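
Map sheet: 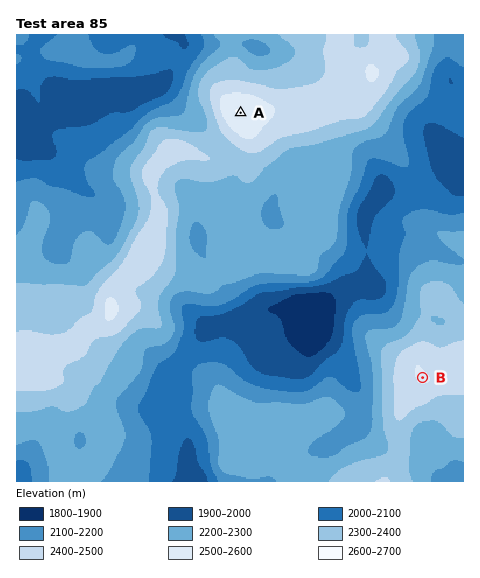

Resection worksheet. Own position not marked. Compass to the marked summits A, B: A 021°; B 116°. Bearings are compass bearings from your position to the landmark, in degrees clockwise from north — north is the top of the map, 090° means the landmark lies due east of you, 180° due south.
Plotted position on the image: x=184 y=261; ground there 2260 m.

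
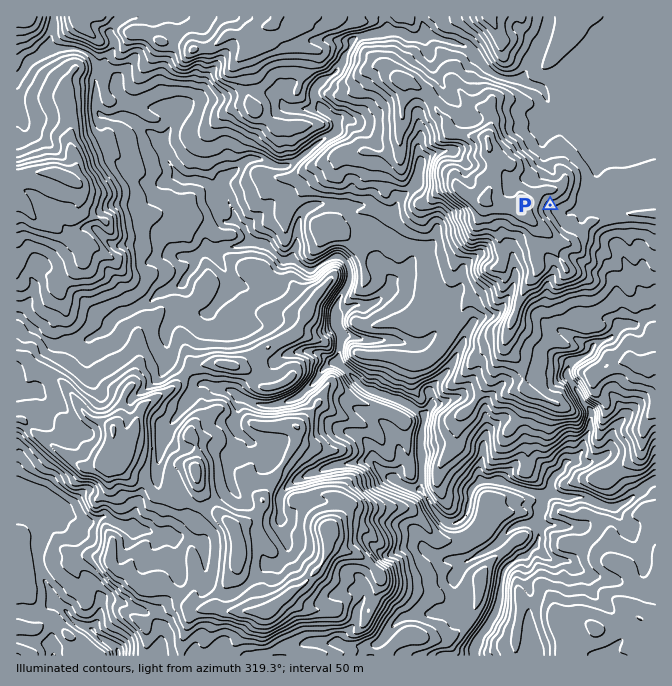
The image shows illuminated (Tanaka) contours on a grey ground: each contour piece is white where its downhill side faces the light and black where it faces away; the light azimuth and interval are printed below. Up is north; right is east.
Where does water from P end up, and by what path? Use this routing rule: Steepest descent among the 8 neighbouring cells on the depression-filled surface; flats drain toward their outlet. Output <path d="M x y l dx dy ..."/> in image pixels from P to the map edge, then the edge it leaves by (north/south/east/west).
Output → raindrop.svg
<path d="M550 205l5 5 5 0 2 2 10 0 2-2 3 0 3-2 4-3 11 0 0-3 2-4 3-3 0-5-1-2 0-38-7-7-2-3 0-18-6-7-12 0-2-2-11 2-9-8-3-7 0-3-5-9-3-1-4 0-1-2-6 0-1-2-5 0-2-1-6 0-2-2-4 0-1-2-3 0-2-1-4 0-3-2-7-5-21-23-3-2-4 0-2-2-3 0-7-3-4 0-2-2-4 0-6-3-4 0-1 2-19 0-6-5-12 0-2 1-10 0-1 2-13 0-2 2-4 0-3 1-5 5 0 5-5 5-1 4 0 3-6 7 0 1-8 9-5 1-8 7-3 7 0 3 1 3 5 7 14 13 3 2 0 10-5 5-8 3-24 20-2 0-4 5-4 2-3 0-2 2-7 0-10-5-8-2-2-2-8 0-3 2-12 12-6 3-7 7 0 3 5 10 2 8 5 9 0 6 18 19 6 3 6 0 16 17 14 0 10 10 3 1 8 0 9-6 10-5 6 0 7 6 1 4 0 3 2 2 0 6-2 2 0 3-4 10-4 4-5 10 0 20 5 8 0 17-2 1 0 9 27 26 3 2 6 0 3 3 3 0 2 2 5 0 5 3 5 0 7 5 3 0 13 10 4 0 0 12-2 2 0 11-2 2 0 8 2 2 0 37 2 1 0 7 4 5 2 5 5 5 0 2 10 10 3 2 7 0 3-2 9-8 0-9 3-5 0-8 2-4 5-5 1 0 0-1 17 0 2 1 10 0 1 2 9 2 1 1 4 0 2 2 3 0 1 2 6 0 1 1 4 0 3 2 0 3 2 2 0 10-5 5 0 25-4 4 0 1-10 10-5 0-15 13-1 4 0 3-2 2 0 8-2 2 0 11-2 2 0 5-1 2 0 3-5 10-4 4-1 4-12 14 0 13"/>
exit: south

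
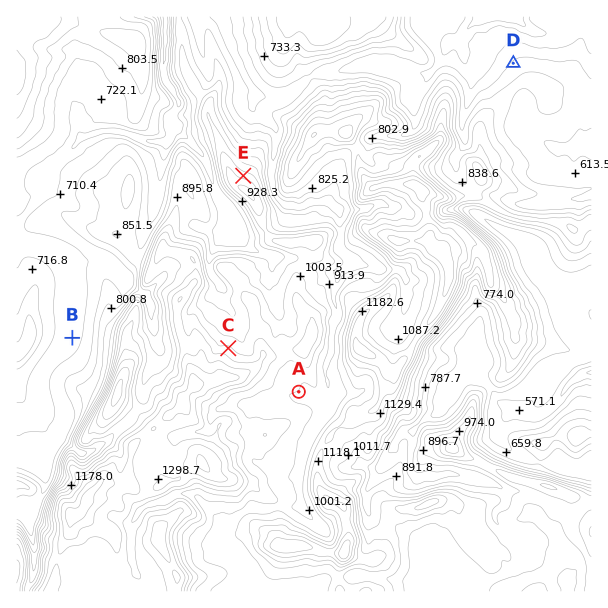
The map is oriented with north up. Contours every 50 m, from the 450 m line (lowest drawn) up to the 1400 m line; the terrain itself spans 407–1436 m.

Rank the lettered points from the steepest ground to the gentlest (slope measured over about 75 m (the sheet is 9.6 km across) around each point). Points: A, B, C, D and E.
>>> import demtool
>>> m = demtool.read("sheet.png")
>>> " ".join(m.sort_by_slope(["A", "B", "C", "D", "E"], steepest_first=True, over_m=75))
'E C D A B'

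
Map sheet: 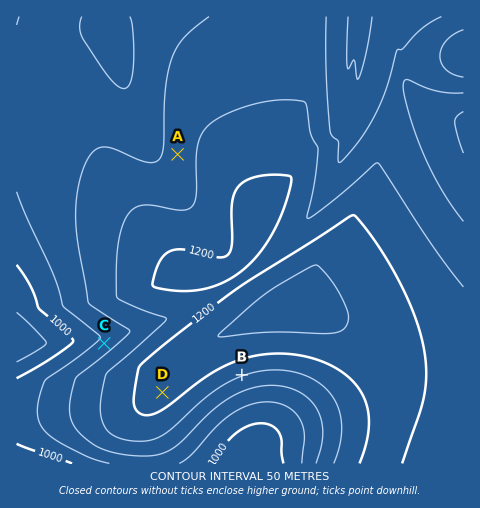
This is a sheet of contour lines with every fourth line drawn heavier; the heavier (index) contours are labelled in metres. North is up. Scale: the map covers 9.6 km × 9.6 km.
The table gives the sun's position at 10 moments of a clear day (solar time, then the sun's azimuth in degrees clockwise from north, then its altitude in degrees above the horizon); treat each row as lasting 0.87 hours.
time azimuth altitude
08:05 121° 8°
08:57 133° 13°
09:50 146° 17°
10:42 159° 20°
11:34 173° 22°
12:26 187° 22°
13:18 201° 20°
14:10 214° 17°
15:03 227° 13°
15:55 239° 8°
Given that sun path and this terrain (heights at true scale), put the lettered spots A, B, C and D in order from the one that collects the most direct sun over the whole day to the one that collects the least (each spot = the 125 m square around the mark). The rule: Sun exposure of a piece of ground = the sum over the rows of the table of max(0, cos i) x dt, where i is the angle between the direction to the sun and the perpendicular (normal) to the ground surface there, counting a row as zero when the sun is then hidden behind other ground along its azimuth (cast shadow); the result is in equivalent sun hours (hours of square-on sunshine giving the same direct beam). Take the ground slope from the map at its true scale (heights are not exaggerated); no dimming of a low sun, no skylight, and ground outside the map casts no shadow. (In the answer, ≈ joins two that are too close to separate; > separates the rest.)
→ B > D ≈ A > C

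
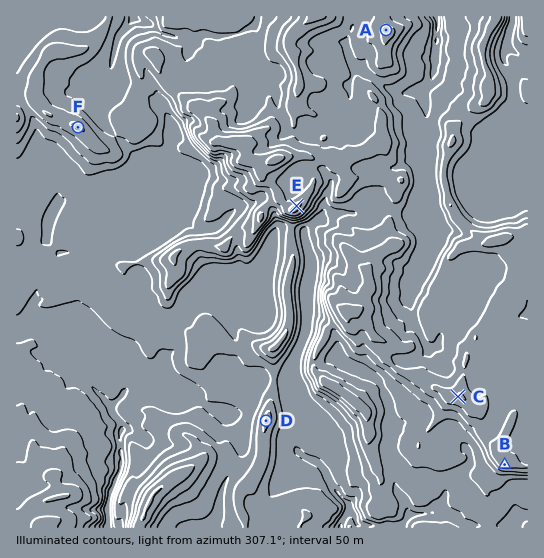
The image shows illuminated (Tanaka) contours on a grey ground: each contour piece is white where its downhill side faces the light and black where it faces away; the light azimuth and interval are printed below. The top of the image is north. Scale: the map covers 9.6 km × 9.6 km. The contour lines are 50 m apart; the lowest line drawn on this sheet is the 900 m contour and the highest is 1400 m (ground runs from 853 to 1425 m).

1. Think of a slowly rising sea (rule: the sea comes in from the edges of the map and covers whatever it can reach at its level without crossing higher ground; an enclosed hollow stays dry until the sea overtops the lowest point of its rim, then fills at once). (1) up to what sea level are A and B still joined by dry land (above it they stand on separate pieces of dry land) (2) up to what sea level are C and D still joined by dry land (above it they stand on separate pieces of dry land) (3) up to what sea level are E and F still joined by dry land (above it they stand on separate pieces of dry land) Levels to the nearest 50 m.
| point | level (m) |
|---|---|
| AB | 1200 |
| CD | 1050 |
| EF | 1100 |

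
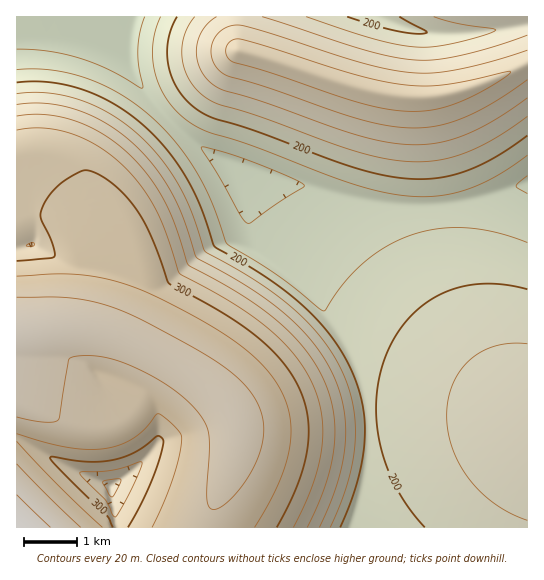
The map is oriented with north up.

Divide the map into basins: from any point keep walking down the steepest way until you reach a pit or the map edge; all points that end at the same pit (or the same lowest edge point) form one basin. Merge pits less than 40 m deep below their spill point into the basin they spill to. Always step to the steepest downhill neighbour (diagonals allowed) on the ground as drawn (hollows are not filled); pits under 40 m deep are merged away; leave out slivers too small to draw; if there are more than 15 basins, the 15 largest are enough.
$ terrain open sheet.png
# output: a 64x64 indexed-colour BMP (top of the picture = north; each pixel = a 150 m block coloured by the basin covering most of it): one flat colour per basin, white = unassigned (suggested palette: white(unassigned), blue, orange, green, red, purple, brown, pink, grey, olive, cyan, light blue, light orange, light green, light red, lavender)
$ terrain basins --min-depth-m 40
<image width="64" height="64" href="data:image/bmp;base64,Qk12CAAAAAAAAHYAAAAoAAAAQAAAAEAAAAABAAQAAAAAAAAIAAATCwAAEwsAABAAAAAAAAAA////ALR3HwAOf/8ALKAsACgn1gC9Z5QAS1aMAMJ34wB/f38AIr28AM++FwDox64AeLv/AIrfmACWmP8A1bDFACIiIiIiIiIiIiIiIhERERERERERERERERERERERERERIiIiIiIiIiIiIiIiEREREREREREREREREREREREREREiIiIiIiIiIiIiIiIRERERERERERERERERERERERERESIiIiIiIiIiIiIiIiERERERERERERERERERERERERERIiIiIiIiIiIiIiIiIREREREREREREREREREREREREREiIiIiIiIiIiIiIiIiERERERERERERERERERERERERESIiIiIiIiIiIiIiIiIRERERERERERERERERERERERERIiIiIiIiIiIiIiIiIiEREREREREREREREREREREREREiIiIiIiIiIiIiIiIiIRERERERERERERERERERERERESIiIiIiIiIiIiIiIiIhERERERERERERERERERERERERIiIiIiIiIiIiIiIiIiEREREREREREREREREREREREREiIiIiIiIiIiIiIiIiIRERERERERERERERERERERERESIiIiIiIiIiIiIiIiIhERERERERERERERERERERERERIiIiIiIiIiIiIiIiIiEREREREREREREREREREREREREiIiIiIiIiIiIiIiIiIRERERERERERERERERERERERESIiIiIiIiIiIiIiIiIRERERERERERERERERERERERERIiIiIiIiIiIiIiIiIREREREREREREREREREREREREREiIiIiIiIiIiIiIiIRERERERERERERERERERERERERESIiIiIiIiIiIiIiIRERERERERERERERERERERERERERIiIiIiIiIiIiIiIREREREREREREREREREREREREREREiIiIiIiIiIiIiERERERERERERERERERERERERERERESIiIiIiIiIiIhERERERERERERERERERERERERERERERIiIiIiIiIiIREREREREREREREREREREREREREREREREiIiIiIiIiEREREREREREREREREREREREREREREREREREiIiIiIRERERERERERERERERERERERERERERERERERERERERERERERERERERERERERERERERERERERERERERERERERERERERERERERERERERERERERERERERERERERERERERERERERERERERERERERERERERERERERERERERERERERERERERERERERERERERERERERERERERERERERERERERERERERERERERERERERERERERERERERERERERERERERERERERERERERERERERERERERERERERERERERERERERERERERERERERERERERERERERERERERERERERERERERERERERERERERERERERERERERERERERERERERERERERERERERERERERERERERERERERERERERERERERERERERERERERERERERERERERERERERERERERERERERERERERERERERERERERERERERERERERERERERERERERERERERERERERERERERERERERERERERERERERERERERERERERERERERERERERERERERERERERERERERERERERERERERERERERERERERERERERERERERERERERERERERERERERERERERERERERERERERERERERERERERERERERERERERERERERERERERERERERERERERERERERERERERERERERERERERERERERERERERERERERERERERERERERERERERERERERERERERERERERERERERERERERERERERERERERERERERERERERERERERERERERERERERERERERERERERERERERERERERERERERERERERERERERERERERERERERERERERERERERERERERERERERERERERERERERERERERERERERERERERERERERERERERERERERERERERERERERERERERERERERERERERERERERERERERERERERERERERERERERERERERERERERERERERERERERERERERERERERERERERERERERERERERERERERERERERERERERERERERERERERERERERERERERERERERERERERERERERERERERERERERERERERERERERERERERERERERERERERERERERERERERERERERERERERERERERERERERERERERERERERERERERERERERERERERERERERERERERERERERERERERERERERERERERERERERERERERERERERERERERERERERETMzMzMzERERERERERERERERERERERERERERERERETMzMzMzMzMzMRERERERERERERERERERERERERERERMzMzMzMzMzMzMzMxEREREREREREREREREREREREREzMzMzMzMzMzMzMzMzMxERERERERERERERERERERETMzMzMzMzMzMzMzMzMzMzMRERERERERERERERERERMzMzMzMzMzMzMzMzMzMzMzMxERERERERERERERERERMzMzMzMzMzMzMzMzMzMzMzMzEREREREREREREREREREzMzMzMzMzMzMzMzMzMzMzMzMRERERERERERERERERETMzMzMzMzMzMzMzMzMzMzMzMxERERERERERERERERERMzMzMzMzMzMzMzMzMzMzMzMz"/>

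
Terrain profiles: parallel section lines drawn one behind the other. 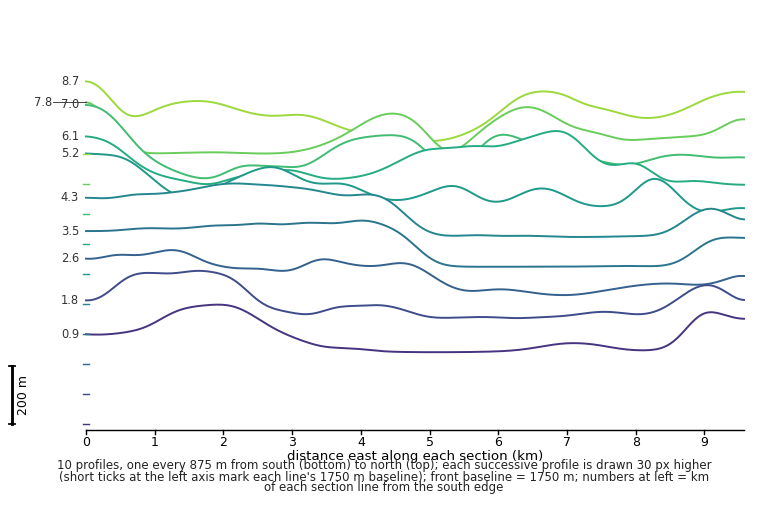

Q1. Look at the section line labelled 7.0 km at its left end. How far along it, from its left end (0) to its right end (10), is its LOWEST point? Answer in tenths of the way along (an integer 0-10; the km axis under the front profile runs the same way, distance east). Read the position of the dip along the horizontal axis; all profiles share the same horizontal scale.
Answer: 2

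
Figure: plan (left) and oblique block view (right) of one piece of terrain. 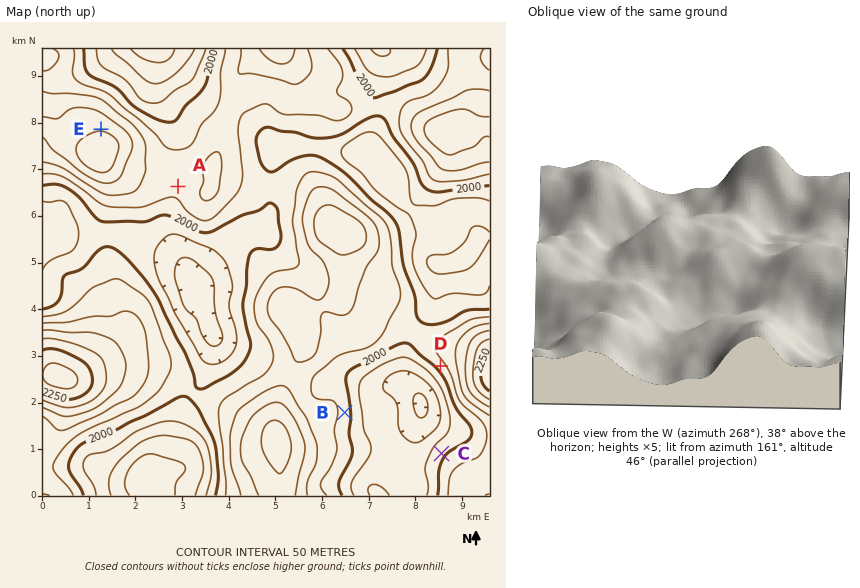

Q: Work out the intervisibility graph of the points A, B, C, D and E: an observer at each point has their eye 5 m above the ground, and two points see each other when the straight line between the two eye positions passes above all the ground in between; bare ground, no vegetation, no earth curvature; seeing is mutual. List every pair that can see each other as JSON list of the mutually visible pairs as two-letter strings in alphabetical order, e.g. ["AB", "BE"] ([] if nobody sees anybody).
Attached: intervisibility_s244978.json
["BC", "BD", "CD"]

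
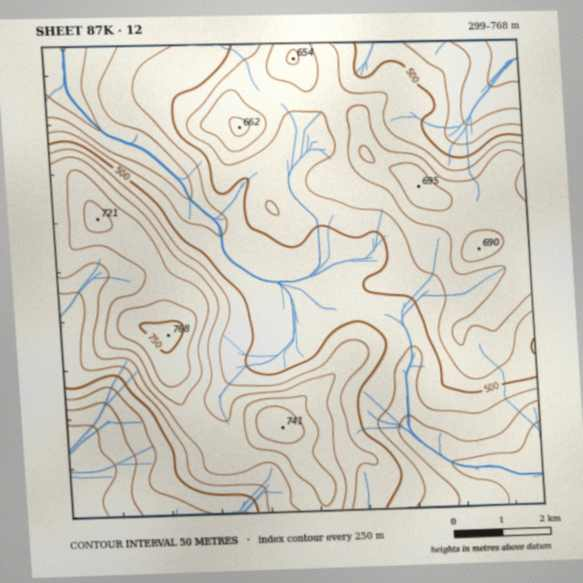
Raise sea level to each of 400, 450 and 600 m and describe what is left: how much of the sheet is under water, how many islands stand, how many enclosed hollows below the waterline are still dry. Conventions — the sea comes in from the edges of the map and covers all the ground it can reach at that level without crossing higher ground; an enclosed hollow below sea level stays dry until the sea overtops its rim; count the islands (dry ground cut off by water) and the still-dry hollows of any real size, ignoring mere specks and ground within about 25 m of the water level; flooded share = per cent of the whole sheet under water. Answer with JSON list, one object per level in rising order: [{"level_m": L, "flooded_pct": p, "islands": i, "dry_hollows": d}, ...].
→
[{"level_m": 400, "flooded_pct": 12, "islands": 0, "dry_hollows": 0}, {"level_m": 450, "flooded_pct": 22, "islands": 0, "dry_hollows": 0}, {"level_m": 600, "flooded_pct": 75, "islands": 1, "dry_hollows": 0}]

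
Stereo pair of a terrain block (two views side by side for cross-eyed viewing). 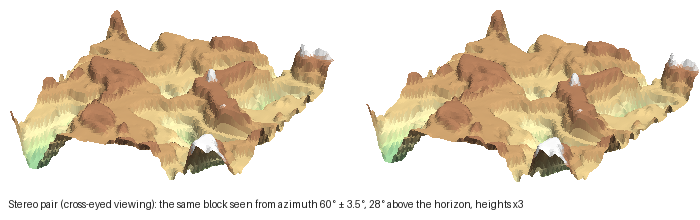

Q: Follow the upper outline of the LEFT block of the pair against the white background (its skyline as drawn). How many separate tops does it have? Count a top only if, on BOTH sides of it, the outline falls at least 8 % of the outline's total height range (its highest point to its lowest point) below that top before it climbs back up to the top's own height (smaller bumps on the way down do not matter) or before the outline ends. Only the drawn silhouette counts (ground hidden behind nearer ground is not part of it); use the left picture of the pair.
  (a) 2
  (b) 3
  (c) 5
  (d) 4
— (b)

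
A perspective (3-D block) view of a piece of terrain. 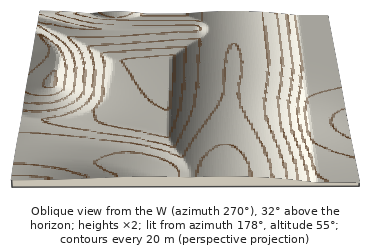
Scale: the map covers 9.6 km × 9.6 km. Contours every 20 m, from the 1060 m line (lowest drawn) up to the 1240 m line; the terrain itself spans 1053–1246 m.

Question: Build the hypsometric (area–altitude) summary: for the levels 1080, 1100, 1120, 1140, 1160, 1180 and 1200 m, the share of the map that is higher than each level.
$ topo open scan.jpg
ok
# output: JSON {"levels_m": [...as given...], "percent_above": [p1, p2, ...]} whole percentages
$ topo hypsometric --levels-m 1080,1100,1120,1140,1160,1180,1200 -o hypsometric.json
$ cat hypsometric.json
{"levels_m": [1080, 1100, 1120, 1140, 1160, 1180, 1200], "percent_above": [96, 87, 80, 68, 54, 30, 10]}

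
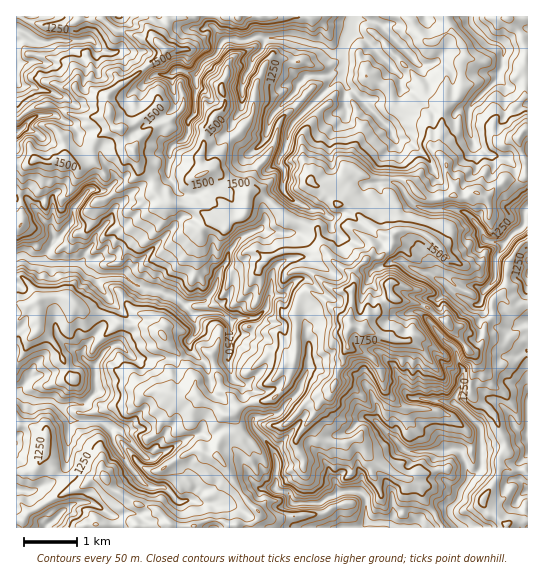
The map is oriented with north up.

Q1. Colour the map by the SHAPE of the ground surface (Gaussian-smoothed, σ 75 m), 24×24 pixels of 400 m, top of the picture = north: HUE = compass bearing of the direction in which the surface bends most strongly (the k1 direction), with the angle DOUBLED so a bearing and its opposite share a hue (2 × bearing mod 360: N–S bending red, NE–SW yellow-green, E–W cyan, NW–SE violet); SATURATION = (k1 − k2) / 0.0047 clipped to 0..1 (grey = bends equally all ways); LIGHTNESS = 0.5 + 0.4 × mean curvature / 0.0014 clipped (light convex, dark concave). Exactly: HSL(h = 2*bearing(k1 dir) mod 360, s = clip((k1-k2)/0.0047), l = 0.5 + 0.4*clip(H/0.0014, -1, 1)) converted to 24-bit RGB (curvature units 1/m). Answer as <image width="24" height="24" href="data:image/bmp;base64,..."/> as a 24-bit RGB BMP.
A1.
<image width="24" height="24" href="data:image/bmp;base64,Qk32BgAAAAAAADYAAAAoAAAAGAAAABgAAAABABgAAAAAAMAGAAATCwAAEwsAAAAAAAAAAAAA4LHRG1Q9MZpf37finjOubLlxmMbSd5XYxJXaYm3PtVnJq9+4UIXTrXjq5mTroL5HZBU6eHoocmM8cNtybiJ5rEp9dNKNqJDPh3850nfKWEXTb2Mnh8qXkt7cnUEfVhcZbHxAemlVe9KBgawsMAMUe24LBkUH2J8KdQ1mkSLVqMKYnsiLH1ZYgo/MwJOCSJ85n4m/VqNvRW2Lp4bE1OzVMQIuzKv5esS2hGWAaaVountCyrV5JRKV5u7dbTSOls9tPdbSaaTTn7jQq3bKiInVFDw915Z0Q0HDiVhzy9KkJjZpnb+Lox874ABhIzYL2nEin47AisCKkFGJfd2OJRFO0d+Lfj2ijZG+hcysSLCkTjQMSFkYXyAVGKamysB1VrhhdMC44eTOHzRfosddQgseU4oj2IGYUqGsRYE4mndYg8p7cwGMhtHz159XVJJWMJx6076OLQYeutawmk6YgsjGDgm3x+apWSVoPYtAt3w1ZCUdmiy+mYDSjYPHcaF3coiTf3Wogaa71XSxFKlnB3Mc5JHIyJt6QoZVTwwphMtvgMrngLbuqwFWrRAum9VPIoa3MY2Ky1PF2si1FHR4gmxHkLyvnZvAeXSmkcGMQLR+cyVbyU6j4pB7EFpW89jfZ4bBOA1W4PrQKwgMdlYgAI6f4buXXrt0lUJ6c5Y7UXhEpNqcNQdNpc6/SKl+eHJDfKJRtkV4WtEwklbAPX6g2a2pIFV9gn9F4Gs+HrGtvgxTilei0vbTIANTuup6W3CjdF+ZyX2lQrqJo0o5zzqwEVMPeDY0rJ15WdZbIR6g4ZhwL0h7m2BnrKJrmCi2elqf6LuhtSFjWmHSn8vXiu3iTQBA1vbUWk2HeGuRmap5d1Whq3eBZp2gkY/VWX21stXJvcPbDBdk7ZRxOkcDMa2cuUhYuWJbQE9t6OvLlpzZT6mBstR0MwAu0vnqbELKrWWBbINZpZS8lHHCsdXSl7bLhhuEgtq/oLRcQQoOTFYSqBR1qorTA692d8ZQvn+NQZOjxdhhQkCg1GKAXLMWCv++plk1DA9C3pyldI61jNqnTVuJyrOTVCc7dc0QRxIUWS0fUpCe6evYCkZnsVyV28FEG5PXMbs9VdTV7MmWDSdQ3fHaf4HcvBlrYigimMArAIdaRLkwWUQXb18ucmwoaTREyGp3PIGRaGi5hqGnuK+FEE9gbmLG4aOrILetWWm4erVORqa16WOLYnwHZywUezJlvu7aucznACR67paPgMyJKZKZ32/fLJq/jXW3nYioOKZkh2WuvamcyV55BDEYn5Q6pmpJjltYdbNkfzxQf7BW1pzVZ1W/pOXnt5h2VxhvfW0AANPa4caxcxZdBHFV78e/HGtsrYKqspKSOod2p69xk5Cv2Z7VI1Nst+bVS4vUdxUsd8FidI1jboZVY7KEhXImxHEqMQIo5fLZBzNDnzYiN7Ss9NY5AXkV4jeaOoRIkraVkl61d45TgoZvs5OHe9LYaAZpmicfi8y6hqGYbnuLmbaHlRtMYXDilGrjt83m0GWGpGFGfmKwo2dup8VxQGXSM6tfsMJrV7ZiWTuNyJ7Beb2fVJ+l26pEGgNO4OTPZ3iyuIeXbcvJaF/B0pneUh9YoNZ7RlSfr2i84ZHMv5bohmnVlbjLnluNYVOSxd+8dqBgG1dxzYaAt49wK04i9IpfARs3yeSwQ0CDztWuf0tQNVpEdFI+2mxQo7l/TTFckEo1udI9eq8ETEfjs0KEkWFwd7WDeLpZsF2ZJsR25xnKX7BA3p7JDlBbWgDm6N2cSW5ZfWFNsp6BTCREVYtfpbyCp5t7OidjdcXF8drxlGz7Ef9BuyTQkVWmpM6QcVuOuIN76Yh/ACIz9dfPClCa3nVOAPoCAYkx03F5OIV2izJPbXizdpuZl4xutqhlJlpxra1wfsBASygbz08Ta53iWKrF2IedI4tJpN6k9nTlCgE4+/bQBRAu9OLRMHN74lKXILhyki2EsJxNcMWgiV+UbYeSuYqTO6m0M5ZeuYdZHX+bhbJGoL5vRjp5d8KD433G0l0ALDECADMW8MaoDEKm9JaUf12rQdG6R6SwO0V0zuPKcyVcSMFog3hHoYZzsnpnI0x20MKnN7/KXH0ZaW4ZYiQXblQhbFcqte+btb/z59f0ADMf/1MCAIkj0FQthEkpg1Q0RImIm0ozTtl/fC9bl761bKh8cLqxXx9Dnb5fNSy6sITkw6TgRV/Si+fYRUPOvsdkrThEuYAgwBPFp8PrIE7UNLPXdbbPkMyxRFZvua5Mhjd6msq1iFGBnst8VxlXrZjMhc6m"/>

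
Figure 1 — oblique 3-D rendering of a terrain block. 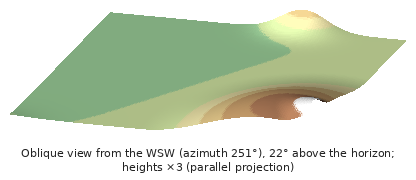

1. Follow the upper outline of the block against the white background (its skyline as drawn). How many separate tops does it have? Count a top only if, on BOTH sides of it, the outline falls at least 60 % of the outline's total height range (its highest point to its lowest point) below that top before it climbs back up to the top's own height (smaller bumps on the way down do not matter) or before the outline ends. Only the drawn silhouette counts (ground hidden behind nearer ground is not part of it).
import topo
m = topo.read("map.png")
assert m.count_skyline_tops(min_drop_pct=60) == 0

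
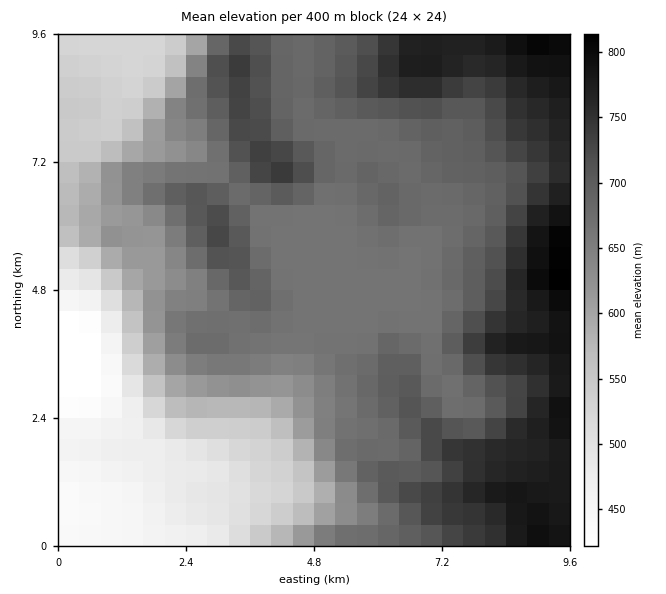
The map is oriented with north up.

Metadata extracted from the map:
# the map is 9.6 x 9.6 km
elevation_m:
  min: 420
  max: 820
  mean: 650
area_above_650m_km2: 60.4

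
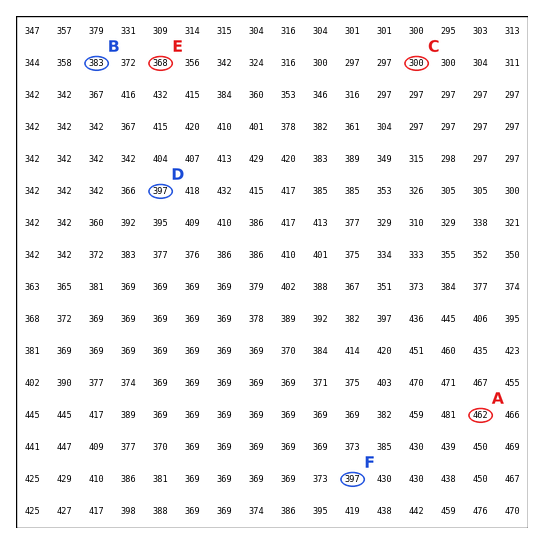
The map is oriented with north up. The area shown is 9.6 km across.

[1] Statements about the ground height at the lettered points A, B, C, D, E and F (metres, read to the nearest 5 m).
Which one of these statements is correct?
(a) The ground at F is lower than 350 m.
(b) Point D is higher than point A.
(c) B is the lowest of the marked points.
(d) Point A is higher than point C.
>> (d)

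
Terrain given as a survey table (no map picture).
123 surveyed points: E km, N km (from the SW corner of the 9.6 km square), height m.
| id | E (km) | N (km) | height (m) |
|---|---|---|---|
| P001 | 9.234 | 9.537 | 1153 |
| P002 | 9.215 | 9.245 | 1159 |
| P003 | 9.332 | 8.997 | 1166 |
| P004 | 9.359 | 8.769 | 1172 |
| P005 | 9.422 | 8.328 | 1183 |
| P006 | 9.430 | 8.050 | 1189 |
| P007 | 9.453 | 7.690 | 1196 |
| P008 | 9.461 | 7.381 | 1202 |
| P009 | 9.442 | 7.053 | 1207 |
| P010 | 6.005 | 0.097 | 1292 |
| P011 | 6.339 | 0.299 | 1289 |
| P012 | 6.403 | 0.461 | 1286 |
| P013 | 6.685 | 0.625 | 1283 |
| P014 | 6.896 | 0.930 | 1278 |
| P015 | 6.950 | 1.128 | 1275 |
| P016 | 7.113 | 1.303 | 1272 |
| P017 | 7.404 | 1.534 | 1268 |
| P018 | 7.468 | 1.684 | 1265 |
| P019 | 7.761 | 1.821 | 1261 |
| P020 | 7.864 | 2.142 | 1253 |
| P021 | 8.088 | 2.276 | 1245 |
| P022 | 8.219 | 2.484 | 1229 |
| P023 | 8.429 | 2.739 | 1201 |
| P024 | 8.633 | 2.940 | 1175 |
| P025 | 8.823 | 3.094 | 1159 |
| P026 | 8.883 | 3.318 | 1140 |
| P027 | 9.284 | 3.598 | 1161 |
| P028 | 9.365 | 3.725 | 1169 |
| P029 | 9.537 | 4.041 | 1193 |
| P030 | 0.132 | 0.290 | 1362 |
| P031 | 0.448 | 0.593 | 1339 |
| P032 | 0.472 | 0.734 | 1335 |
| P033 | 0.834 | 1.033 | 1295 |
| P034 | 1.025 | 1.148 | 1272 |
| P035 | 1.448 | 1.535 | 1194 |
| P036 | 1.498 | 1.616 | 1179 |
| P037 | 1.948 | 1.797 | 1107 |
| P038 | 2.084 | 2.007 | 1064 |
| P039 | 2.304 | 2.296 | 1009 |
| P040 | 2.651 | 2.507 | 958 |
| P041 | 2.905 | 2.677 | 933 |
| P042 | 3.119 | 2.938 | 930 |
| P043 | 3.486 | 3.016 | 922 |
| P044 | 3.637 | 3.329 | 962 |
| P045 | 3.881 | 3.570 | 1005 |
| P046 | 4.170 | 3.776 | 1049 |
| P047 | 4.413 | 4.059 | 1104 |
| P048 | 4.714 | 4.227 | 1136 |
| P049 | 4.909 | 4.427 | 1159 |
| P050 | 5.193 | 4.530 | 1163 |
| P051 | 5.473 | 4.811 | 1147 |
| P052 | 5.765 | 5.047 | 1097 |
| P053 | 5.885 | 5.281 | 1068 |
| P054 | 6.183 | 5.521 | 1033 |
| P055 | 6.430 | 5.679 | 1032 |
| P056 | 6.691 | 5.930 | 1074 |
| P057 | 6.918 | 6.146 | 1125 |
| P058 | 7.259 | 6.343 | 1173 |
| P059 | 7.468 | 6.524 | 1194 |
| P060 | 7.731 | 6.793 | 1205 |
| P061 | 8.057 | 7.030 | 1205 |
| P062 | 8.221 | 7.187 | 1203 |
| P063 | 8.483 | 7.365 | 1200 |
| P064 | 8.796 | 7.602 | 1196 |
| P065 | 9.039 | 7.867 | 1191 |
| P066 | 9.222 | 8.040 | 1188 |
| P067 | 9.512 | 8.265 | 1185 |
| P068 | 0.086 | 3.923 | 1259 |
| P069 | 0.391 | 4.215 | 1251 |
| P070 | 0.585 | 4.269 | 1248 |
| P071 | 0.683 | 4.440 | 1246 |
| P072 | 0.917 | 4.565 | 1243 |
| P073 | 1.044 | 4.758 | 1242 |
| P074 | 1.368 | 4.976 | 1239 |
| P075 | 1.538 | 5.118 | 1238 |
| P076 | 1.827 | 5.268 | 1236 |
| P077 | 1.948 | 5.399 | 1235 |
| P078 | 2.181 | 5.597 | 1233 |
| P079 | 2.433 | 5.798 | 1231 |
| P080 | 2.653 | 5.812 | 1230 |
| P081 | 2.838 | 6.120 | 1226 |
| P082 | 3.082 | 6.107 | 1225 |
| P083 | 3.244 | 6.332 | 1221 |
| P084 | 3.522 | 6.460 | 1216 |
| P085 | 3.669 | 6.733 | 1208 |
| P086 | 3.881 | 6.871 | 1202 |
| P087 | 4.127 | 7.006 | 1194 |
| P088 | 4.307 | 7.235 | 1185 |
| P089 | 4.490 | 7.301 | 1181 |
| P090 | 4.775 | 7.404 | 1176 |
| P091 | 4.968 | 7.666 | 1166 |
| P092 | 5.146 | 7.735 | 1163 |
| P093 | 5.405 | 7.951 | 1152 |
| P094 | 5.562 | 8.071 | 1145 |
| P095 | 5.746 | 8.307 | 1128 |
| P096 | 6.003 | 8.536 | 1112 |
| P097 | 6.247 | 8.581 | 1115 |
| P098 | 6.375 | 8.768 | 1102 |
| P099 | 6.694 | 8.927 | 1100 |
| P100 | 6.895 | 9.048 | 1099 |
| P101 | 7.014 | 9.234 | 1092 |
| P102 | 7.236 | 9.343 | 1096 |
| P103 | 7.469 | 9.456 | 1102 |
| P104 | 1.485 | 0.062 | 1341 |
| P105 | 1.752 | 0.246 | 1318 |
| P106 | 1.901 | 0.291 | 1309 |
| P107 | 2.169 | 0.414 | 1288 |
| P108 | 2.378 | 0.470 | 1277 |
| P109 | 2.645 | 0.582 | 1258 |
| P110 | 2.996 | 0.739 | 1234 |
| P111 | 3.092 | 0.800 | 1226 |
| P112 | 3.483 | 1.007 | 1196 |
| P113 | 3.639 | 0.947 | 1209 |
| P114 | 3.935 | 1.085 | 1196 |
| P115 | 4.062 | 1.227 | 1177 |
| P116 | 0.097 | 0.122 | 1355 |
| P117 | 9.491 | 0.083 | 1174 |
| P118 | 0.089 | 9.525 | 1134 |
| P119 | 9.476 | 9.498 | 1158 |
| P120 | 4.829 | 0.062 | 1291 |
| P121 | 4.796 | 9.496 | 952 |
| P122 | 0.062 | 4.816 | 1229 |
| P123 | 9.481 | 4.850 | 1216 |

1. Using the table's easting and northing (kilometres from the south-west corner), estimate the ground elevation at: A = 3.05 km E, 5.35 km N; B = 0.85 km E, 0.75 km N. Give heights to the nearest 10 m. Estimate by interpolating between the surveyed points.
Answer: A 1230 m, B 1310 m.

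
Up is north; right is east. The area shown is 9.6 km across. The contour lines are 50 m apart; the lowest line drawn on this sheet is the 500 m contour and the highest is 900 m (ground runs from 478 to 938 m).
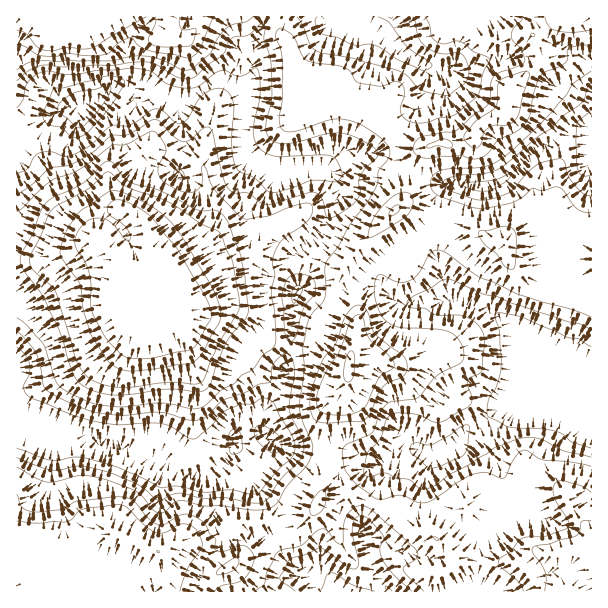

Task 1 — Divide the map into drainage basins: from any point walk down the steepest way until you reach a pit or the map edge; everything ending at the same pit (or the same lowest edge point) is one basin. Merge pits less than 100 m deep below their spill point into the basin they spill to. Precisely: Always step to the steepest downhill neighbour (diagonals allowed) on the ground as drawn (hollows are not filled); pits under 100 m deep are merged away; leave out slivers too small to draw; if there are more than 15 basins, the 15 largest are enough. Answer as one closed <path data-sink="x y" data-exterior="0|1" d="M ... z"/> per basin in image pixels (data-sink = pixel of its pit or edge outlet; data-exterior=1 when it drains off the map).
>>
<path data-sink="83 108" data-exterior="0" d="M564 16l-547 0-1 244 35-1 23-7 18-12 7-2 15 16 14 30 9 8 9 4 19-2 20-10 28-18 39-10 14 14 7 0 14-6 18-2 6-3 10 0 11 6 12 3 6-5 23-32 27-25 9-12 1-35 16-13 17-4 10 3 15-6 6-4 6-11 23-10 3-4 5-23 19-14 11-14 0-9-6-15z"/><path data-sink="270 441" data-exterior="0" d="M99 238l-7 2-18 12-23 7-35 2 0 285 4-7 6-4 15 1 7 4 18 19 6 3 15-2 5 4 0-12-2-6 18-11 9 1 38 16 7 0 17-10 33-1 16-12 11-5 37-7 32 1 11-14 3-9-2-42 5-42 3-6 15-13 5-11 2-27 8-30-2-22-13-23 0-4 5-8-12-1-15-7-10 0-6 3-18 2-14 6-7 0-14-14-39 10-28 18-20 10-19 2-9-4-9-8-14-30z"/><path data-sink="552 404" data-exterior="0" d="M420 204l-16 0-11 7-26 28-24 36 1 9 6 6 6 12 2 22-8 30-2 27-5 11-15 13-4 12-4 36 2 42 25-1 16 5 26 13 12 2 13 14 15 6 15 10 8 8 3 7 34 0 27 5 11 4 9 0 16-14 15-6 24 0 1-249-13-1-15-6-4-4-1-9-10-11-34 0-5-5-4-18-3-4-14-3-30-15-7-6z"/><path data-sink="591 126" data-exterior="1" d="M591 16l-25 0-30 18 5 16 0 9-11 14-19 14-5 23-3 4-23 10-6 11-6 4-15 6-10-3-23 8-11 12 1 27-10 15 25 1 27 12 7 6 30 15 11 2 6 5 4 12 5 3 13-1 9-5 4-6 14-12 3 0 9 8 15 3 9 6z"/><path data-sink="339 591" data-exterior="1" d="M347 494l-24 2-15 22-32-1-42 9-16 12-11 4-28 0-5 3 14 3 28 23 4 1-9 7-7 13 233 0-1-16 18-15-2-9-23-18-15-6-13-14-12-2-26-13z"/>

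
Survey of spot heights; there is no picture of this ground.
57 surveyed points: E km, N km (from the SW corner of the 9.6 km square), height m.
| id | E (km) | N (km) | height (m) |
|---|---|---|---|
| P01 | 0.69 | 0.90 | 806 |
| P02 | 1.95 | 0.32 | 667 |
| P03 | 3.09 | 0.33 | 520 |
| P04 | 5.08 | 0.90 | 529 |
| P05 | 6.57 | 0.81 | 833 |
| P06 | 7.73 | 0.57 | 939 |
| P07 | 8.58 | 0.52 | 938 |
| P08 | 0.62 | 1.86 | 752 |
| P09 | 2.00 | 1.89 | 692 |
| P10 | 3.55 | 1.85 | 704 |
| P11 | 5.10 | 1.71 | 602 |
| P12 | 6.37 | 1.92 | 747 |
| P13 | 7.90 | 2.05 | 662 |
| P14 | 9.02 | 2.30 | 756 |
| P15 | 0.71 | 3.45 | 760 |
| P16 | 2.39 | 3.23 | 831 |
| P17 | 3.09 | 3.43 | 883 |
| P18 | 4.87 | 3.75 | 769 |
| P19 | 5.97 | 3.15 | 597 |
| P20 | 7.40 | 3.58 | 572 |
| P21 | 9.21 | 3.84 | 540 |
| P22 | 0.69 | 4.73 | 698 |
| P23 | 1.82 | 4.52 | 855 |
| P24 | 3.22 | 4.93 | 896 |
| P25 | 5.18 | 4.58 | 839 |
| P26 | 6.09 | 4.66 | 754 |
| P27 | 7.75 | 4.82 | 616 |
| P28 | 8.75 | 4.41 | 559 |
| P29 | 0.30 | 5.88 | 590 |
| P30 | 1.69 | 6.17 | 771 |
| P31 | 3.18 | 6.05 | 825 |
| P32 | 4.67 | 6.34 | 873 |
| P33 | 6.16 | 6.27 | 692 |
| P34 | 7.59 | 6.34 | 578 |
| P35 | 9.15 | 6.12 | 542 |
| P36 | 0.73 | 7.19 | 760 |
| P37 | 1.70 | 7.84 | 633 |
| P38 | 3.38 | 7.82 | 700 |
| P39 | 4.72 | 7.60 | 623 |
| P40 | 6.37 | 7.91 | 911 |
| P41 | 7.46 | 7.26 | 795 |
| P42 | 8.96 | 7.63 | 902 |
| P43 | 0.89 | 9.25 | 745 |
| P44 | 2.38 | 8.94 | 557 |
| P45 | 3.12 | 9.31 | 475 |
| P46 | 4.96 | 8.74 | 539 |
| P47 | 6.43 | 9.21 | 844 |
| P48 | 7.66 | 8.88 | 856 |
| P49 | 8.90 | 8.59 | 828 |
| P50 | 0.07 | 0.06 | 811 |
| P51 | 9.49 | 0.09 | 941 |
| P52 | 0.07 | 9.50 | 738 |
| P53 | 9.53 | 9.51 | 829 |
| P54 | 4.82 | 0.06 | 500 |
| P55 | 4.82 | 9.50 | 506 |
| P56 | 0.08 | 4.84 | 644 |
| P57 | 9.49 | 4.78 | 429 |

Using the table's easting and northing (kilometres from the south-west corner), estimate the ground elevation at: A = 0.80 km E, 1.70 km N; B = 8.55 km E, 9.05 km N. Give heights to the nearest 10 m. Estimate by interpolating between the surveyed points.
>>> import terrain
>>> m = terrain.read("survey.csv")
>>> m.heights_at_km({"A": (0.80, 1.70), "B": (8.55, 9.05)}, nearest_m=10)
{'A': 760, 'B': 800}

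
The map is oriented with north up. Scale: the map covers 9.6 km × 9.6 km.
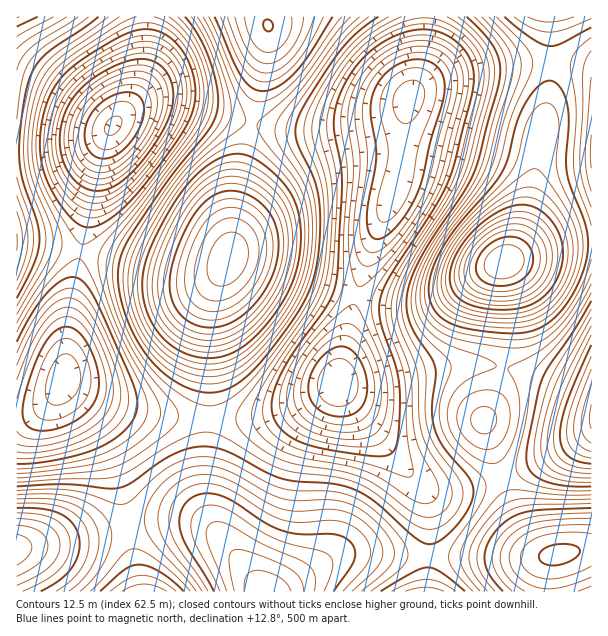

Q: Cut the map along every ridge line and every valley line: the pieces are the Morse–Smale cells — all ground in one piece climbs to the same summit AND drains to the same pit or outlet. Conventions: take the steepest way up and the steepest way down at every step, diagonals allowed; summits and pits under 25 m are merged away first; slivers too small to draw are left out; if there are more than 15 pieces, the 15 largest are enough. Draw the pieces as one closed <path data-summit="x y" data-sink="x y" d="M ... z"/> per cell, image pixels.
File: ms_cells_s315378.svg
<path data-summit="266 591" data-sink="338 383" d="M338 384l-9 7-47 21-27 6-47 2-3 47 0 27 3 19 10 21 45 58 16 0 45-30 17-8 43-1 26 3 18-1 2-39-2-13-4-12-58-69z"/><path data-summit="504 263" data-sink="408 99" d="M551 62l-47 2-39 6-30 9-23 14-6 15-3 50-5 24-26 63-16 48 1 3 44 8 28-3 26-11 25-16 24-12 7-7 12-25 7-29 10-61 8-39z"/><path data-summit="228 258" data-sink="408 99" d="M405 108l-6 7-7 5-47 8-57 2-36-6-2 2-12 54-4 30-2 36-3 11 28 7 60 20 39 11 16-50 26-63 5-24z"/><path data-summit="228 258" data-sink="113 126" d="M174 103l-34 1-14 8-17 19-13 40-15 81 101 22 31-2 15-11 4-15 2-36 4-30 14-57z"/><path data-summit="228 258" data-sink="63 380" d="M84 252l-3 0-2 3-9 47-6 79 11 9 14 6 43 14 35 6 40 4 3-25 0-84 2-17 12-28-17 8-25 0-33-6z"/><path data-summit="228 258" data-sink="338 383" d="M233 258l-5 2-8 15-8 19-2 17-2 108 32 1 24-4 38-12 31-16 5-5 6-39 12-48z"/><path data-summit="269 26" data-sink="408 99" d="M425 16l-158 0-1 38-14 69 36 7 41 0 39-4 27-8 9-8 16-35 4-22z"/><path data-summit="17 17" data-sink="113 126" d="M144 16l-128 1 1 135 36-1 31-6 15-6 13-11 20-26 10-24 3-16z"/><path data-summit="483 420" data-sink="338 383" d="M482 364l-41 3-67 13-29 2-6 2-1 2 64 79 20 21 16 6 20-2 44-13-18-54 0-4 9-18 7-23 2-10z"/><path data-summit="504 263" data-sink="338 383" d="M503 262l-48 28-32 12-22 2-44-8-2 3-11 45-6 39 36-3 49-10 44-6 34 3 3-2 2-23 0-42z"/><path data-summit="17 549" data-sink="63 380" d="M62 385l-8 13-13 11-9 5-16 2 1 132 110-21-6-38-11-33-14-27-28-31z"/><path data-summit="504 263" data-sink="591 417" d="M591 242l-42 5-45 16 0 19 2 18 0 42-4 24 32 10 56 22 2 0z"/><path data-summit="269 26" data-sink="113 126" d="M266 16l-120 0-1 46-3 16-10 24-8 11 22-10 28 0 77 19 11-44 6-34 0-21z"/><path data-summit="266 591" data-sink="63 380" d="M63 380l-1 7 4 6 30 36 14 27 11 33 7 37 31-4 33 0 11 2 15 10-8-16-5-24 3-59 0-15-2-2-39-2-35-6-43-14-14-6z"/><path data-summit="504 263" data-sink="591 153" d="M566 62l-14 1-4 38-8 39-10 61-7 29-9 21-7 9 42-13 43-5 0-173-2-2z"/>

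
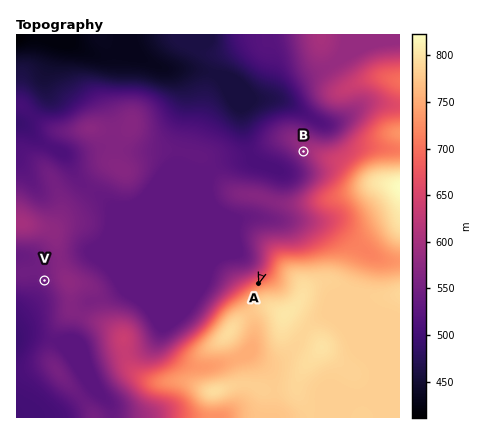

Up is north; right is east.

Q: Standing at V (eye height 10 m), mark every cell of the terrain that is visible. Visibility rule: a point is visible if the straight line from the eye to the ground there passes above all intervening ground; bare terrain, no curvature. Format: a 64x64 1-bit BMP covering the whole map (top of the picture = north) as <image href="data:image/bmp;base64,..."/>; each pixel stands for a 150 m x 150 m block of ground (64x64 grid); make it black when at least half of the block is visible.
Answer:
<image width="64" height="64" href="data:image/bmp;base64,Qk0+AgAAAAAAAD4AAAAoAAAAQAAAAEAAAAABAAEAAAAAAAACAAATCwAAEwsAAAIAAAAAAAAA////AAAAAADAHAAAAAAAAMAYAAAAAAAAwBAAAAAAAADAEAAAAAAAAMAgAAMAAAAAwGAOB8AAAADAwB//4AAAAMGA//wAAAAAw4HweAAAAAD/AcA8AAAAAP8DgD4AAAAA/gOAHwAAAAD8A4APgAAAAPwDwAPAAAAA/AfAAeAAAAD8B8AAcAAAAP4DAABwAAAA/wAAABgAAAD/gAAAD4AAAP+AAAABgAAA/wAAAAAAAAD/AAAAAAAAAP8AAAAAAAAA/wAAAAAAAAD+AAAAAAAAAH4AAAAAAAAAfgAAAAAAAAD+AAAAAAAAAP4AAAAAAAAA/gAAAAAAAAD8AAAAAAAAAPgAAAAAAAAAAAAAAAAAAAAAAAAAAAAAAAAAAAAAAAAAAAAAAAAAAAAAAAAAAAAAAAAAAAAAAAAAAAAAAAAAAAAAAAAAAAAAAAAAAAAAAAAAAAAAAAAAAAAAAAAAAAAAAAAAAAAAAAAAAAAAAAAAAAAAAAAAAAAAAAAAAAAAAAAAAAAAAAAAAAAAAAAAAAAAAAAAAAAAAAAAAAAAAAAAAAAAAAAAAAAAAAAAAAAAAAAAAAAAAAAAAAAAAAAAAAAAAAAAAAAAAAAAAAAAAAAAAAAAAAAAAAAAAAAAAAAAAAAAAAAAAAAAAAAAAAAAAAAAAAAAAAAAAAAAAAAAAAAAAAAAAAAAAAAAAA=="/>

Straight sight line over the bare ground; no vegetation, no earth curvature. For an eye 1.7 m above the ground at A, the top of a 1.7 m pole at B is visible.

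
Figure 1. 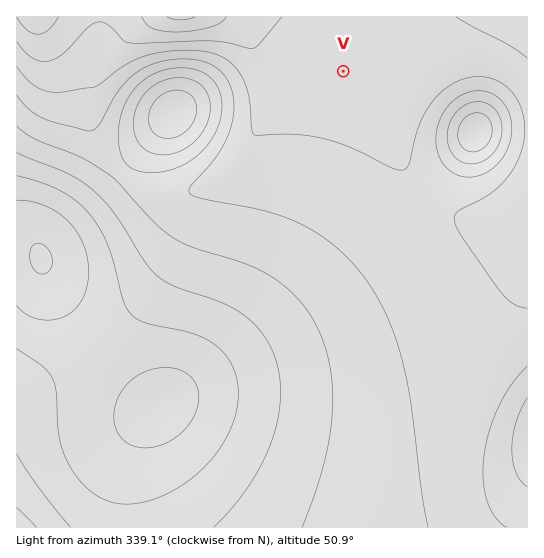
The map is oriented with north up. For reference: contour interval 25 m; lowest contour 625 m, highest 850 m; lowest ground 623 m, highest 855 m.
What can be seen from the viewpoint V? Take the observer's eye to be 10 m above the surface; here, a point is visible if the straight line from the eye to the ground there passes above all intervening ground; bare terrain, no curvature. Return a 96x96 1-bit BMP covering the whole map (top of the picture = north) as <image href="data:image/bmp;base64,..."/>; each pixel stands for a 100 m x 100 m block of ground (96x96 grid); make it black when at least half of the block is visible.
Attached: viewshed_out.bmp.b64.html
<image width="96" height="96" href="data:image/bmp;base64,Qk2+BAAAAAAAAD4AAAAoAAAAYAAAAGAAAAABAAEAAAAAAIAEAAATCwAAEwsAAAIAAAAAAAAA////AAAAAAD///////////////////////////////z///////////////D//////////////8D//////////////4D//////////////4D//////////////wD//////////////gD//////////////gD///AP/////////AD//4AA/////////AD//gAAP///////+AD/+AAAD///////+AD/8AAAA///////+AD/4AAAAP//////+AD/wAAAAH//////+AD/gAAAAD//////+AD/AAAAAA//////+AD/AAAAAAf/////+AD+AAAAAAP/////+AD8AAAAAAH/////+AD4AAAAAAD/////+ADwAAAAAAD/////+ADwAAAAAAB/////+ADAAAAAAAA/////+ACAAAAAAAAf/////AAAAAAAAAAf/////AAAAAAAAAAP/////AAAAAAAAAAP/////gAAAAAAAAAH/////gAAAAAAAAAD/////gAAAAAAAAAD/////wAAAAAAAAAB/////wAAAAAAAAAB/////4AAAAAAAAAB/////4AAAAAAAAAA/////8AAAAAAAAAA/////8AAAAAAAAAA/////+AAAAAAAAAAf////+AAAAAAAAAAf/////AAAAAAAAAAf/////gAAAAAAAAAP/////wAAAAAAAAAP/////4AAAAAAAAAP/////8AAAAAAAAAP/////8AAAAAAAAAP/////8AAAAAAAAAH/////8AAAAAAAAAH/////8AAAAAAAAAH/////8AAAAAAAAAH/////8AAAAAAAAAH/////8AAAAAAAAAH/////8AAAAAAAAAH/////8AAAAAAAAAH/////8AAAAAAAAAH/////8AAAAAAAAAH/////8AAAAAAAAAH/////8AAAAAAAAAP/////8AAAAAAAAAP/////8AAAAAAAAAP/////8AAAAAAAAAf/////8AAAAAAAAA//////8AAAAAAAAA//////8AAAAAAAAB//////8AAAAAAAAH////Af8AAAAAAAAP///8AH8AAAAAAAA////4AD8AAAAAAAH////wAB8AAAAAAA/////gAA8AAAAAAB/////AAAcAAAAAAB////+AAAcAAAAAAA////+AAAMAAAAAAA////+AAAMAAAAAAAf///+AAAMAAAAAAAf///+AAAEAAAAAAAf///+AAAEAAAAAAAP///+AAAEAAAAAAAP///+AAAEAAAAAAAP///+AAAMAAAAAAAP///+AAAMAwAAAAAP////AAAMB8AAAAAP////AAAMB/AAAAAP////gAAcD/gAAAAP////wAA8D/wAAAAP////4AB8D/4AAAAP////8AD8H/8AAAAP////+AP8H/+AAAAf///////8H/jAAAAf///////8H/B4AAA////////8P+A/gAD////////8P8AH///////////8P8AA///////////8P4AAP//////////8fwAAH//////////8fgAAD//////////8="/>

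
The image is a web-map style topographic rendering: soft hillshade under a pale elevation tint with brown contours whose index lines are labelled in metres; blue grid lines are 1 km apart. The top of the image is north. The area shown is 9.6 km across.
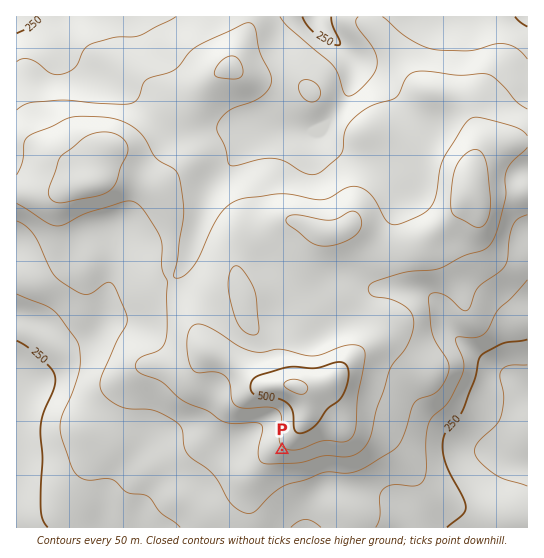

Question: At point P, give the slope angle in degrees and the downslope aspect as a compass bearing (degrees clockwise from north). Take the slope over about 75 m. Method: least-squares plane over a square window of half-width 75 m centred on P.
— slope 9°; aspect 209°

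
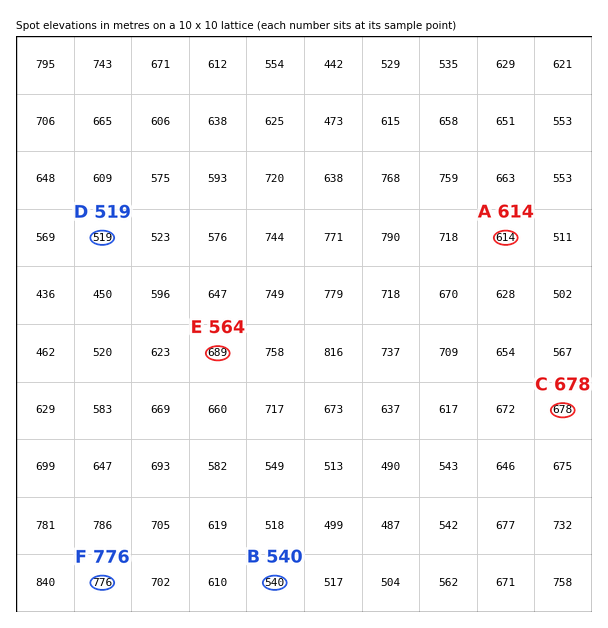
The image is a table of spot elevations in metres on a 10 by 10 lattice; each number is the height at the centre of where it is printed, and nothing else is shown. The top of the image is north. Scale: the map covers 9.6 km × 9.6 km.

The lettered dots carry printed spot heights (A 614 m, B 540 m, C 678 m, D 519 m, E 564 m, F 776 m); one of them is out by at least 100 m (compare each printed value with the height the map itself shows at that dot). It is E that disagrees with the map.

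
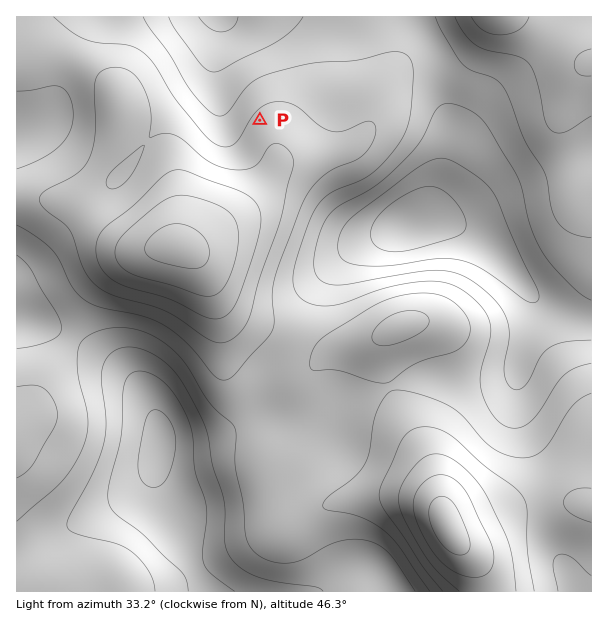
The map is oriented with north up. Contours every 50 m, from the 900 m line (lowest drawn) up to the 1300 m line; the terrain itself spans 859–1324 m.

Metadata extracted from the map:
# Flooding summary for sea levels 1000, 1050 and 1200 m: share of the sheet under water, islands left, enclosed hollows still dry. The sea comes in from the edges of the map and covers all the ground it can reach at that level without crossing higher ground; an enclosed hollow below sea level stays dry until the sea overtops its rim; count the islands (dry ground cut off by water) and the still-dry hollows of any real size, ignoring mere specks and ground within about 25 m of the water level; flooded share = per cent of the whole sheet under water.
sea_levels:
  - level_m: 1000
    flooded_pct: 19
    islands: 0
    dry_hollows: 0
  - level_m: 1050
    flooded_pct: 37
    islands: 0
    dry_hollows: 0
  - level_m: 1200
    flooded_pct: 92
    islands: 1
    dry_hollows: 0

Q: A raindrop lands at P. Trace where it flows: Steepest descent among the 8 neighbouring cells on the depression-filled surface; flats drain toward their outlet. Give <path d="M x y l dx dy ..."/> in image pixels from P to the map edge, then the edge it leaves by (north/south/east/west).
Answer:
<path d="M260 120l-41-40 0-63"/>
exit: north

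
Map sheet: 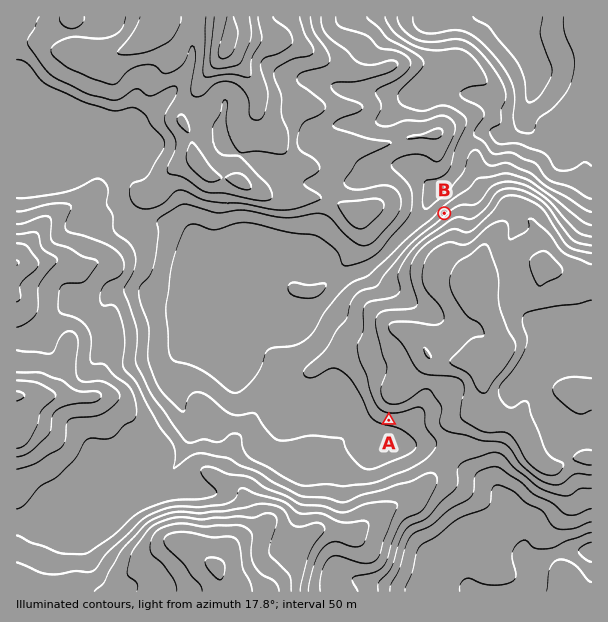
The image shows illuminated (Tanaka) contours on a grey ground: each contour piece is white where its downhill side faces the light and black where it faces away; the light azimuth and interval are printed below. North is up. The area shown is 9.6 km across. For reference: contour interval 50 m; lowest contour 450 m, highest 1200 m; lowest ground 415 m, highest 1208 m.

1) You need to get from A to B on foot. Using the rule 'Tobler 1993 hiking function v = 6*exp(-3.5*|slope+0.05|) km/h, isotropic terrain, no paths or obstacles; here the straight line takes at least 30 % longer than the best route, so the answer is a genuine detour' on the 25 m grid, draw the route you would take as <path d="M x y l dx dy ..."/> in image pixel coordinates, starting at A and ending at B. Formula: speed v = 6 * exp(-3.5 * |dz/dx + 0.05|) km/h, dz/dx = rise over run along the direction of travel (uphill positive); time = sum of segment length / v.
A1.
<path d="M389 420l-9-9-9-18 0-22-2-3 0-59 2-3 3-3 15-7 3-3 1-3 0-14 12-24 39-39"/>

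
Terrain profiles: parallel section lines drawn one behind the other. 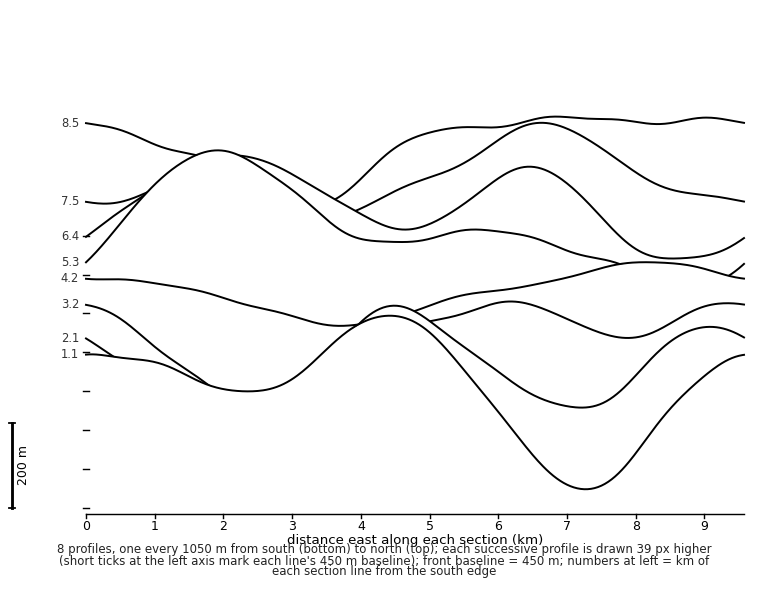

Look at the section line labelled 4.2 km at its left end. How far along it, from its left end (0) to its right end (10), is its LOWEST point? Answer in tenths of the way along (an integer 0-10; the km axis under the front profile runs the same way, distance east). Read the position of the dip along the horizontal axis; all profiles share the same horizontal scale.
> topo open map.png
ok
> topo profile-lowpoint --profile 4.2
4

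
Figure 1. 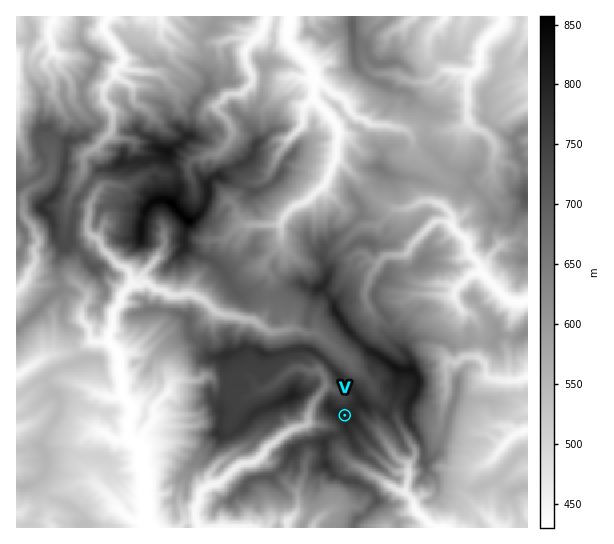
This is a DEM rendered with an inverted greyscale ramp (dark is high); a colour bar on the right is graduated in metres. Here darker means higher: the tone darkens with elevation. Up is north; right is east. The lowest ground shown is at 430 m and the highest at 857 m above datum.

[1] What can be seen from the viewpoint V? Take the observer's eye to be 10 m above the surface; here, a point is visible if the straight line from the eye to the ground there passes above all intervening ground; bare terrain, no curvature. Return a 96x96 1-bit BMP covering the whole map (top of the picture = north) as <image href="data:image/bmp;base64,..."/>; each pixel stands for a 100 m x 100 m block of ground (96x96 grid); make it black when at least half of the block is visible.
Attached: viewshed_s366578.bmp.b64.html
<image width="96" height="96" href="data:image/bmp;base64,Qk2+BAAAAAAAAD4AAAAoAAAAYAAAAGAAAAABAAEAAAAAAIAEAAATCwAAEwsAAAIAAAAAAAAA////AAAAAAD4H+AAAAAAAAAAAAA4H4AAAAAAAAAAAAAYDgAAAAAAAAAAAAAIPgAAAAAAAAAAAAAIfAAAAAAAAAAAAAAB4AAAAAAAABwAAAAAAAAAgAAAABAAAAAAAAAAwBAAACAAAAAAAAAAwBCAAMAQAAAAAAAAwACADwAYAAAAAAAAogAAHAAYAAAAAAAAEwAgPAgYAAAAAAAAGYAIeBAYAAAAAAAABAAIcCAIAAAAAAAABxwcMACIAAAAAAAAA8wcYcCQAAAAAAAAA/4P4UEQAAAAAAAAA/8D+8MgAAAAAAAAAj+AB4JgAAAAAAAAAh/ABwZAAAAAAAAAAg/ABwzAAAAAAAAAAgfwD0zAAAAAAAAAAgP4A8XAAAAAAAAAAgB8E4PAAAAAAAAAAAAcBwPgAAAAAAAAAAAODwPgAAAAAAAAAAAPHgfgAAAAAAAAAAAGnAdwAAAAAAAAAAAEuAfgAAAAAAAAAAAA8B/AAAAAAAAAAAP/4D4AAAAAAAAAAB//wHwAAAAAAAAAAf//gHAAAAAAAAAAADAeAcAAAAAAAAAAAAAAA4AAAAAAAAAAAAAABwAAAAAAAAAAAAAABgAAAAAAAAAAAAAADAAAAAAAAAAAAAAAGAAAAAAAAAAAAAAAOAAAAAAAAAAAAAAAMAAAAAAAAAAAAAABwAAAAAAAAAAAAAAD4AAAAAAAAAAAAAAH4AAAAAAAAAAAAAAHwAAAAAAAAAAAAAAMYAAAAAAAAAAAAAAAAAAAAAAAAAAAAwAAAAAAAAAAAAAIBwAAAAAAAAAAAAAH/gAAAAAAAAAAAAAH/AAAAAAAAAAA4AAD4AAAAAAAAAAA8AOB4AAAAAAAAAABsBHBwAAAAAAAAAABoAGB4AAAAAAAAAABIAGB+AAAAAAAAAABsAGB/AAAAAAAAAABMACB/AAAAAAAAAAHEACCPAAAAAAAAAAPAADEHAAAAAAAAAAHAAB8HBwAAAAAAAADgAAwDDwAAAAAAAABgAAADh4AAAAAAAAAAAAAD/YAAAAAAAAAAAAAD+AAAAAAAAAAAAAAD+AAAAAAAAAAAAAAAPgAAAAAAAAAAAAAAPwAAAAAAAAAAAAAADwAAAAAAAAAAAAIAA4AAAAAAAAAAAAcAA4AAAAAAAAAAAAAAAYAAAAAAAAAAAAAAAYAAAAAAAAAAAAAgAAAAAAAAAAAAAAAAAAAAAAAAAAAAAAAAAAAAAAAAAAAAAAAAAAAAAAAAAAAAAAAAAAAAAAAAAAAAAAAAAAAAAAAAAAAAAAAAAAAAAAAAAAAAAAAAAAAAAAAAAAAAAAAAAAAAAAAAAAAAAAAAAAAAAAAAAAAAAAAAAAAAAAAAAAAAAAAAAAAAAAAAAAAAAAAAAAAAAAAAAAAAAAAAAAAAAAAAAAAAAAAAAAAAAAAAAAAAAAAAAAAAAAAAAAAAAAAAAAAAAAAAAAAAAAAAAAAAAAAAAAAAAAAAAAAAAAAAAAAAAAAAAAAAAAAAAAAAAAAAAAAAAAAAAAAAAAAAAAAAAAAAAAAAAAAAAAAAAAAAAA="/>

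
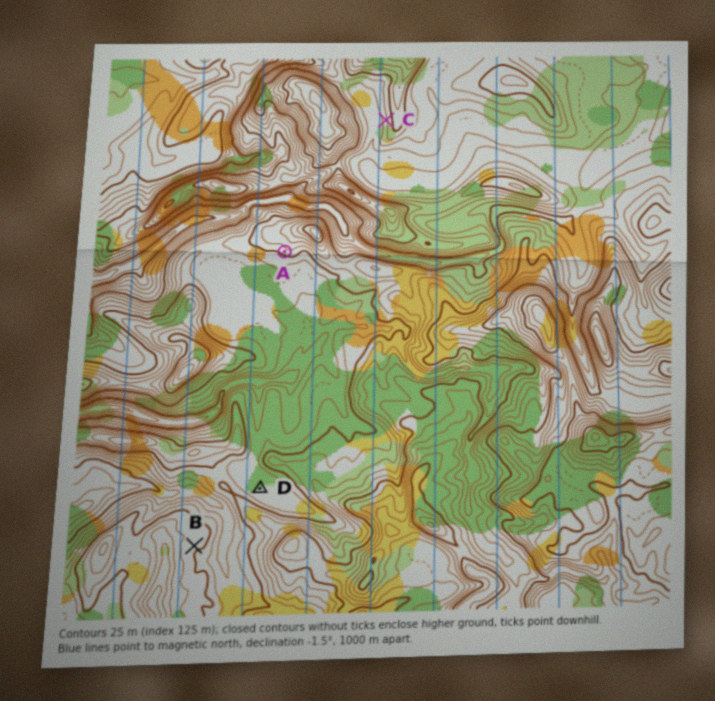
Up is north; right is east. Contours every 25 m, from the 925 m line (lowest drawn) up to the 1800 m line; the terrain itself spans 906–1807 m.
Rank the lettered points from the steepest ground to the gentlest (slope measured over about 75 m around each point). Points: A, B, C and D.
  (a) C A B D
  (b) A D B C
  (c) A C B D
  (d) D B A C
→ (a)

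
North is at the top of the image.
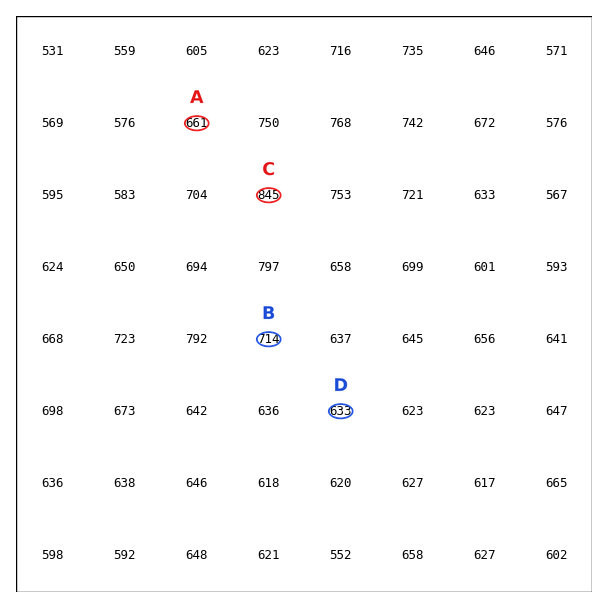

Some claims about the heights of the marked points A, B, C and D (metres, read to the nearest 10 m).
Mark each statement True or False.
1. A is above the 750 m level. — False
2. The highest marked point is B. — False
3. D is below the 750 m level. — True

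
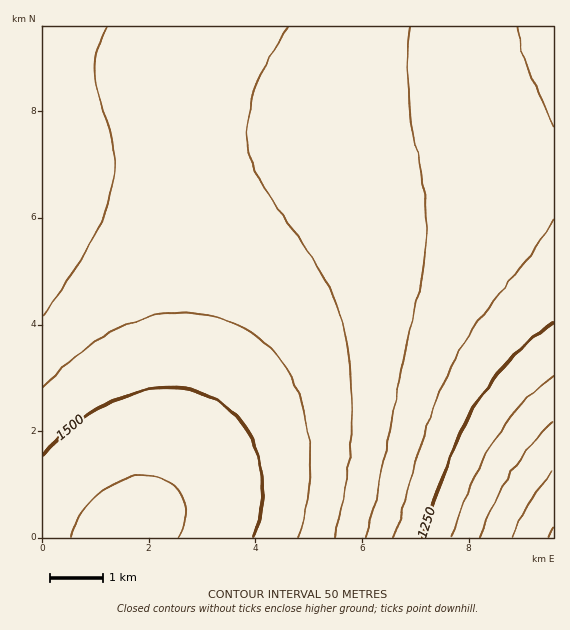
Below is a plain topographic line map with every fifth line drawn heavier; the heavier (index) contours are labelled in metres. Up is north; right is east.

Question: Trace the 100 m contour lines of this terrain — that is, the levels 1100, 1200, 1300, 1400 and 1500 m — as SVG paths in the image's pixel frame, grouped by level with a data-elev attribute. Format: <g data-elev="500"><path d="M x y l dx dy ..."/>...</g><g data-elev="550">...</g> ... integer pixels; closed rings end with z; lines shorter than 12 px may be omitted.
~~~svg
<g data-elev="1100"><path d="M512 537l19-36 22-30"/></g><g data-elev="1200"><path d="M451 537l21-55 23-43 26-35 16-15 16-13"/></g><g data-elev="1300"><path d="M394 537l33-109 12-33 13-29 27-45 56-72 18-29"/><path d="M553 127l-25-59-6-21-4-20"/></g><g data-elev="1400"><path d="M334 537l11-48 6-54 0-54-6-45-8-28-11-27-17-28-48-72-9-21-5-20 1-24 7-25 13-30 20-34"/><path d="M107 27l-9 20-3 21 2 21 12 42 4 18 1 20-3 22-8 25-14 29-19 31-27 38"/></g><g data-elev="1500"><path d="M254 537l6-21 3-23-2-22-5-22-8-17-12-16-15-13-17-9-19-5-20-1-21 2-21 6-22 10-20 13-20 17-18 20"/></g>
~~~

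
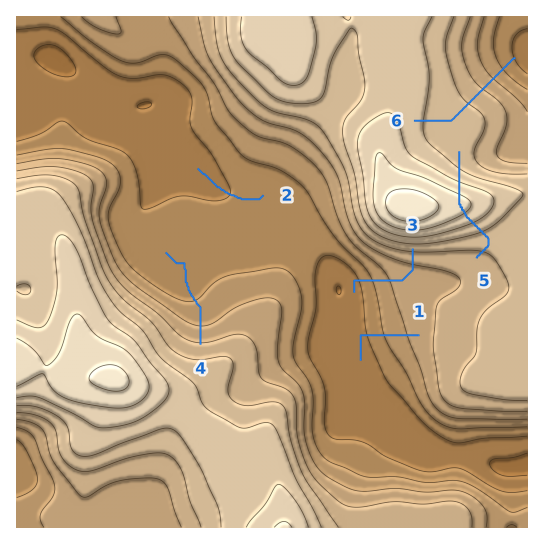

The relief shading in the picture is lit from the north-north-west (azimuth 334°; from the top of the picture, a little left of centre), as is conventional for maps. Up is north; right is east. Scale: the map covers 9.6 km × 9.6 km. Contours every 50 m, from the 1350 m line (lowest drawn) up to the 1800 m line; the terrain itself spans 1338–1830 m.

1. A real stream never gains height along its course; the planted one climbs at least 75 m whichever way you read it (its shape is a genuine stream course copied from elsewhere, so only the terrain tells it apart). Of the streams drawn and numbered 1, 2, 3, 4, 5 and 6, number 5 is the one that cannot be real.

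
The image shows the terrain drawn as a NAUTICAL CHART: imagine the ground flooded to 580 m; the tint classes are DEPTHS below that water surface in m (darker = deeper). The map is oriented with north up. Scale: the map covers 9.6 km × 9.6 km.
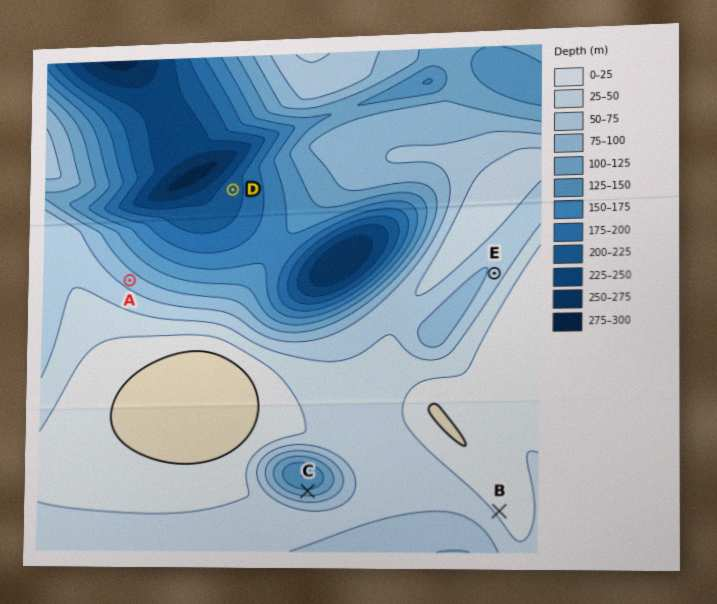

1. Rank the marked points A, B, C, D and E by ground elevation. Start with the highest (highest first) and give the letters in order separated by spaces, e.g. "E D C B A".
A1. B E A C D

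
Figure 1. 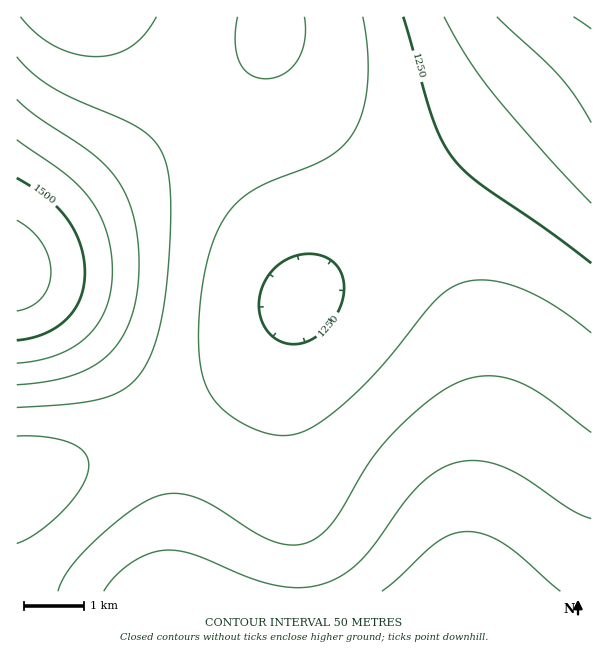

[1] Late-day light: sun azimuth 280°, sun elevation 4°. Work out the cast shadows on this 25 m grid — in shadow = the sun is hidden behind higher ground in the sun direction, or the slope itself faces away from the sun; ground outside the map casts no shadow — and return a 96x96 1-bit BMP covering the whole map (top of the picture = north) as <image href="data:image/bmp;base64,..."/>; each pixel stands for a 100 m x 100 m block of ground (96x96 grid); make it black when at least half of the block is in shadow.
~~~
<image width="96" height="96" href="data:image/bmp;base64,Qk2+BAAAAAAAAD4AAAAoAAAAYAAAAGAAAAABAAEAAAAAAIAEAAATCwAAEwsAAAIAAAAAAAAA////AAAAAAAAAAAAAAAAAAAAAAAAAAAAAAAAAAAAAAAAAAAAAAAAAAAAAAAAAAAAAAAAAAAAAAAAAAAAAAAAAAAAAAAAAAAAAAAAAAAAAAAAAAAAAAAAAAAAAAAAAAAAAAAAAAAAAAAAAAAAAAAAAAAAAAAAAAAAAAAAAAAAAAAAAAAAAAAAAAAAAAAAAAAAAAAAAAAAAAAAAAAAAAAAAAAAAAAAAAAAAAAAAAAAAAAAAAAAAAAAAAAAAAAAAAAAAAAAAAAAAAAAAAAAAAAAAAAAAAAAAAAAAAAAAAAAAAAAAAAAAAAAAAAAAAAAAAAAAAAAAAAAAAAAAAAAAAAAAAAAAAAAAAAAAAAAAAAAAAAAAAAAAAAAAAAAAAAAAAAAAAAAAAAAAAAAAAAAAAAAAAAAAAAAAAAAAAAAAAAAAAAAAAAAAAAAAAAAAAAAAAAAAAAAAAAAAAAAAAAAAAAAAAAAAAAAAAAAAAAAAAAAAAAAAAAAAAAAAAAAAAAAAAAAAAAAAAAAAAAAAAAAAAAAAAAAAAAAAAAAAAAAAAAAAAAAAAAAAAAAAAAAAAAAAAAAAAAAAAAAAAAAAAAAAAAAAAAAAAAAAP//8AAAAAAAAAAAH////4AAAAAAAAAAf////+AAAAAAAAAB//////gAAAAAAAAB//////4AAAAAAAAD//////8AAAAAAAAD//////8AAAAAAAAH//////+AAAAAAAAH//////+AAAAAAAAH//////+AAAAAAAAH//////+AAAAAAAAH//////+AAAAAAAAH//////+AAAAAAAAH//////8AAAAAAAAD//////8AAAAAAAAD//////4AAAAAAAAD//////wAAAAAAAAD//////gAAAAAAAAD//////AAAAAAAAAB/////+AAAAAAAAAB/////4AAAAAAAAAB/////gAAAAAAAAAA////+AAAAAAAAAAA////4AAAAAAAAAAAf///gAAAAAAAAAAAf//8AAAAAAAAAAAAP//gAAAAAAAAAAAAD/8AAAAAAAAAAAAAA/AAAAAAAAAAAAAAAAAAAAAAAAAAAAAAAAAAAAAAAAAAAAAAAAAAAAAAAAAAAAAAAAAAAAAAAAAAAAAAAAAAAAAAAAAAAAAAAAAAAAAAAAAAAAAAAAAAAAAAAAAAAAAAAAAAAAAAAAAAAAAAAAAAAAAAAAAAAAAAAAAAAAAAAAAAAAAAAAAAAAAAAAAAAAAAAAAAAAAAAAAAAAAAAAAAAAAAAAAAAAAAAAAAAAAAAAAAAAAAAAAAAAAAAAAAAAAAAAAAAAAAAAAAAAAAAAAAAAAAAAAAAAAAAAAAAAAAAAAAAAAAAAAAAAAAAAAAAAAAAAAAAAAAAAAAAAAAAAAAAAAAAAAAAAAAAAAAAAAAAAAAAAAAAAAAAAAAAAAAAACAAAAAAAAAAAAAAACAAAAAAAAAAAAAAACAAAAAAAAAAAAAAACAAAAAAAAAAAAAAACAAAAAAAAAAAAAAACAAAAAAAAAAOAAAACAAAAAAAAAB+AAAAA="/>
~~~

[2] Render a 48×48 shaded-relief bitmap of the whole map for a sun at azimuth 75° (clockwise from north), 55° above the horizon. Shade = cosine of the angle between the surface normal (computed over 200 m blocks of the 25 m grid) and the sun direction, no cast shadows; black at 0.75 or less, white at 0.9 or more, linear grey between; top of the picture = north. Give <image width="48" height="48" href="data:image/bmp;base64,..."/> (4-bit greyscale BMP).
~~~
<image width="48" height="48" href="data:image/bmp;base64,Qk32BAAAAAAAAHYAAAAoAAAAMAAAADAAAAABAAQAAAAAAIAEAAATCwAAEwsAABAAAAAAAAAAAAAAABEREQAiIiIAMzMzAERERABVVVUAZmZmAHd3dwCIiIgAmZmZAKqqqgC7u7sAzMzMAN3d3QDu7u4A////AFVERERFZniZmqqZiHZlVVVVZniImZmZiFVURERVZ3iZmqqZiHZlVVVVZniImZmZiGVVREVVZ3iZmqmZh3ZVVERVZneImZmZiGZVVVVVZ3iZmZmZh3ZVRERVVneImZmZiGZVVVVWZ3iZmZmYh2ZVRERVVneImZmZiGZlVVVWZ3iJmZmYh2ZVRERVVneImZmZiGZlVVVWZ3iJmZmId2ZVRERVVneImZmZiGZlVVVWZ3iImZiId2ZVRERVZneIiZmZiGZlVVVWZniIiIiId2ZVVEVVZneIiZmZiGZlVVVWZneIiIiId2ZVVVVVZneIiZmZmGZlVVVWZneIiIiId2ZVVVVVZneIiJmZmGZVVVVWZ3eIiIiId2ZVVVVVZneIiImZmWVVVVVmZ3iIiIiId2ZlVVVWZnd4iIiZmVVVVVZmd3iIiIiId2ZlVVVWZnd4iIiZmVVVVWZnd4iIiIiId2ZlVVVWZnd4iIiJmVVVZmd3iIiZmYiId3ZmVVVWZnd4iIiJmVVWZnd4iJmZmZiId3ZmVVVWZmd3iIiImVVWZ3iImZmZmZiId3ZmVVVVZmd3iIiImVVmd4iZmaqpmZmIh3ZmVVVVZmd3iIiJmVZneJmaqqqqqZmIh3ZmVVVVZmd3iIiJmWZ3iZqqqqqqqZmIh3ZlVVVVZmd3iIiJmWd4maq7u7uqqpmIh3ZlVVVVZmd3iIiJmXeJmru7u7u6qpmIh3ZlVVVVZmd3iIiZmXiZq7vMzLu6qpmIh3ZlVVVVZmd3iIiZmYiau8zMzMu7qpmId3ZlVVVVZmd3iIiZmYmrvMzMzMu6qpmId2ZmVVVWZnd4iImZmZmrzM3dzMu6qpmId2ZmVVVmZnd4iImZmZq7zM3dzMu6qZmId3ZmZmZmZnd4iJmZmZq7zM3czLu6qZiId3ZmZmZmZ3eIiJmZmqq7zMzMzLuqmZiHd3ZmZmZmd3eIiZmZqqq7zMzMy7uqmYiHd3ZmZmZ3d3iIiZmZqqq7zMzMy7qpmYiHd3d2Z3d3d4iImZmaqqu7zMzLu6qZmIh3d3d3d3d3eIiImZmaqqu7u7u7uqqZiIh3d3d3d3d4iIiJmZmaqru7u7u7qqmYiId3d3d3d4iIiIiZmZmqqru7u7uqqpmIiHd3d3d3iIiIiJmZmZmqqru7u6qqmZiIh3d3d3eIiIiJmZmZmZmqqru7qqqpmYiId3d3d3iIiImZmZmZmZmaqru6qqmZmIh3d3d3d4iIiZmZmZmZmZmaqru6qpmYiId3d3d3d4iImZmZmZmZmZmaqru6qZmIh3d3dnd3d4iJmZmqqpmZmZmZqruqqZiId3dmZmZ3eIiZmaqqqqqZmZmZqruqmYiHd2ZmZmZ3eIiZmqqqqqqpmZmZmruqmYh3ZmZmZmZ3eImZqqqqqqqqmZmZmbuqmId2ZmZmZmZ3eImaqqq7qqqqqZmZmbupmHdmZlVVVmZ3eImaqru7uqqqqpmZmbupiHdmVVVVVmZ3eJmqq7u7u6qqqqmZmbupiHZlVVVVVWZniJmqq7u7u7qqqqqZmQ=="/>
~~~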